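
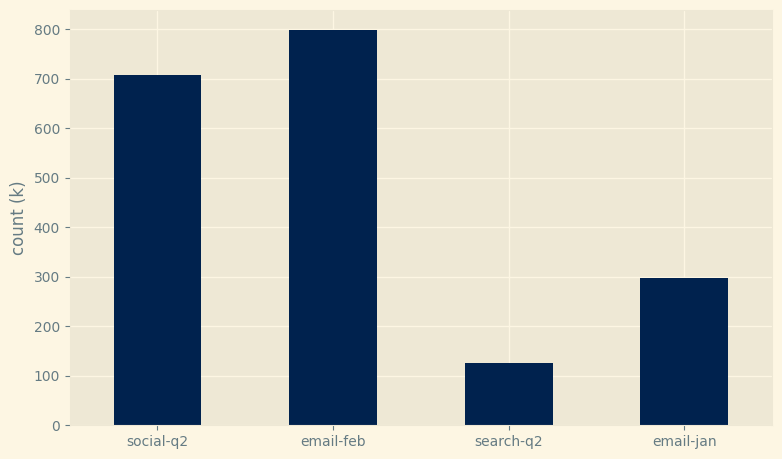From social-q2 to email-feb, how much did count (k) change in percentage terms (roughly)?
≈ +14.3%

social-q2 ≈ 700, email-feb ≈ 800; (800 − 700) / 700 ≈ +14.3%.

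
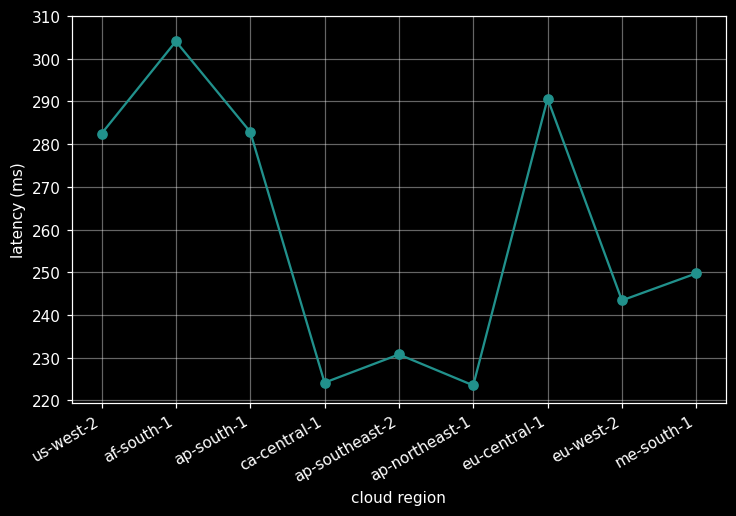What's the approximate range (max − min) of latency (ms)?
Max af-south-1 ≈ 300, min ap-northeast-1 ≈ 220; range ≈ 80.

≈ 80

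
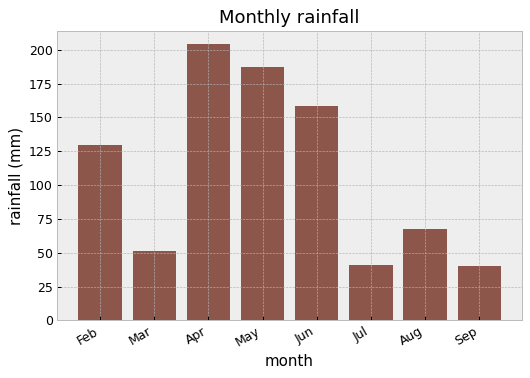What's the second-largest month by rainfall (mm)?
May

Top 3: Apr ≈ 200, May ≈ 180, Jun ≈ 160.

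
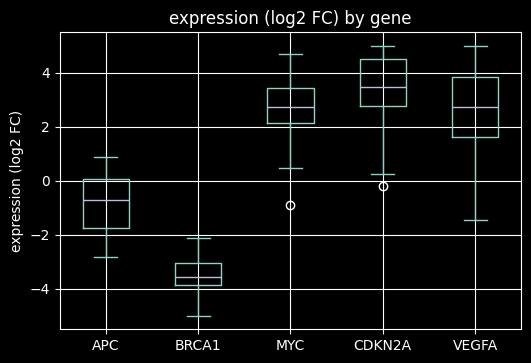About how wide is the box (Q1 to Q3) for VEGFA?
Q3 ≈ 4, Q1 ≈ 2; IQR ≈ 2.

≈ 2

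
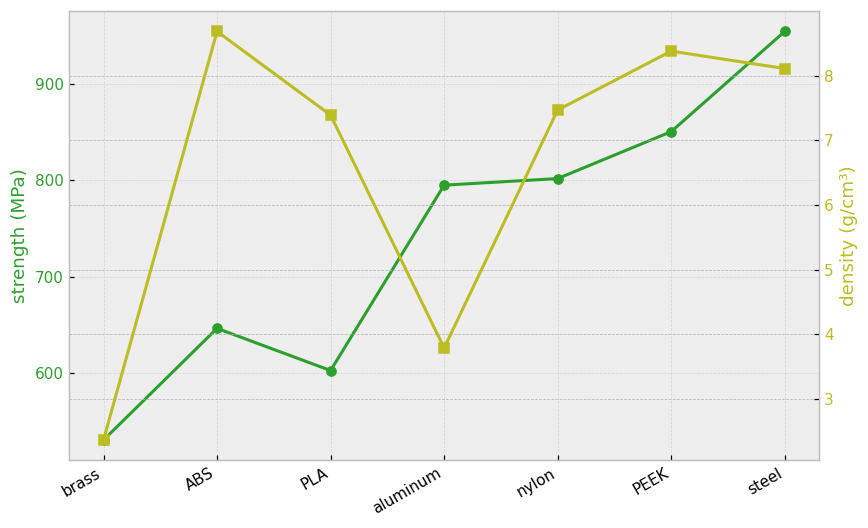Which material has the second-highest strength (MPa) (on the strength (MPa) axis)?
PEEK

Top 3 (on the strength (MPa) axis): steel ≈ 950, PEEK ≈ 850, nylon ≈ 800.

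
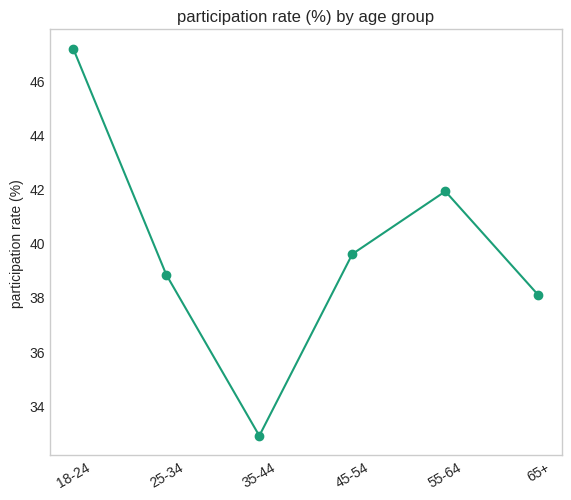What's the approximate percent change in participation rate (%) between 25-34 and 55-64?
≈ +10.5%

25-34 ≈ 38, 55-64 ≈ 42; (42 − 38) / 38 ≈ +10.5%.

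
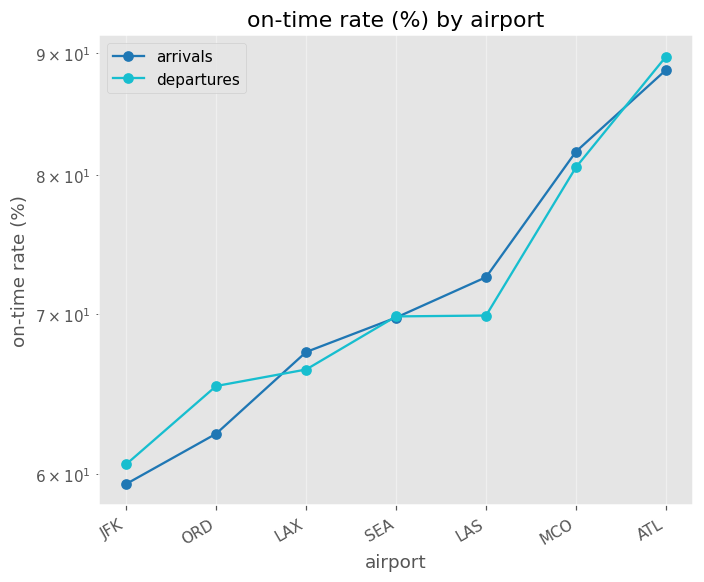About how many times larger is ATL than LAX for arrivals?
≈ 1.38×

ATL ≈ 90, LAX ≈ 65; 90/65 ≈ 1.38.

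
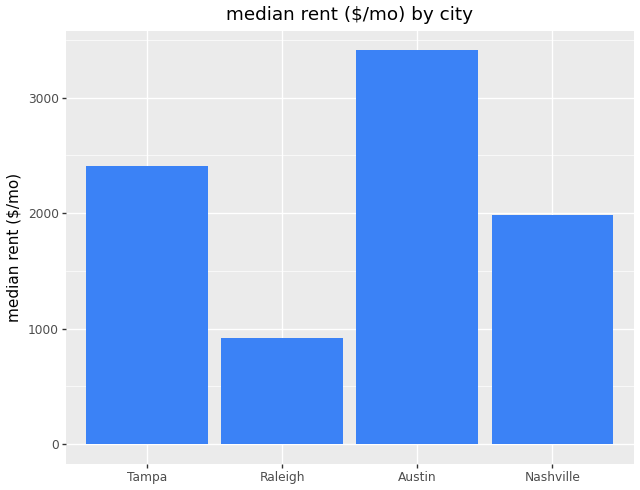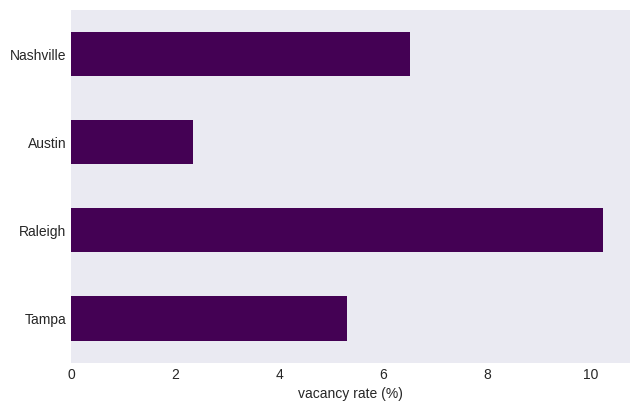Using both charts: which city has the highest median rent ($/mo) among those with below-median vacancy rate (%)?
Austin

Chart 2 median vacancy rate (%) ≈ 6; below-median cities: Tampa, Austin. Among those, Austin has the highest median rent ($/mo) (≈ 3500).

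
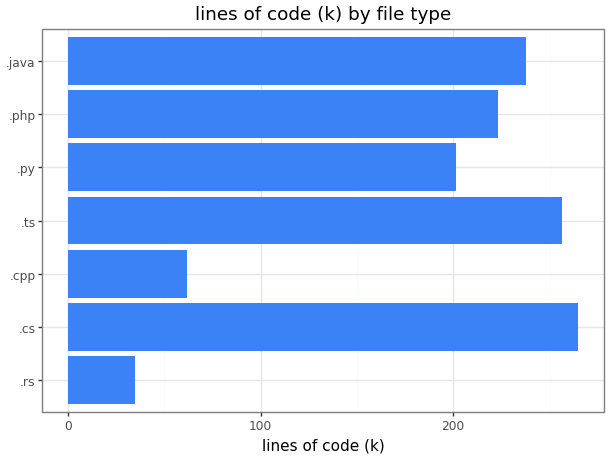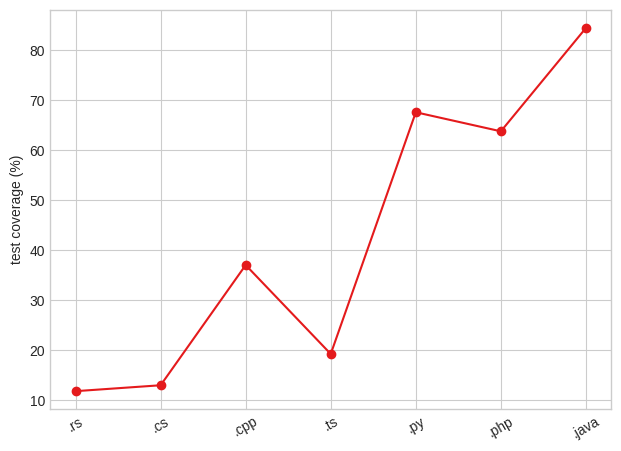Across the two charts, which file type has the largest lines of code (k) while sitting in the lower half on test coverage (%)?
Chart 2 median test coverage (%) ≈ 40; below-median file types: .rs, .cs, .ts. Among those, .cs has the highest lines of code (k) (≈ 275).

.cs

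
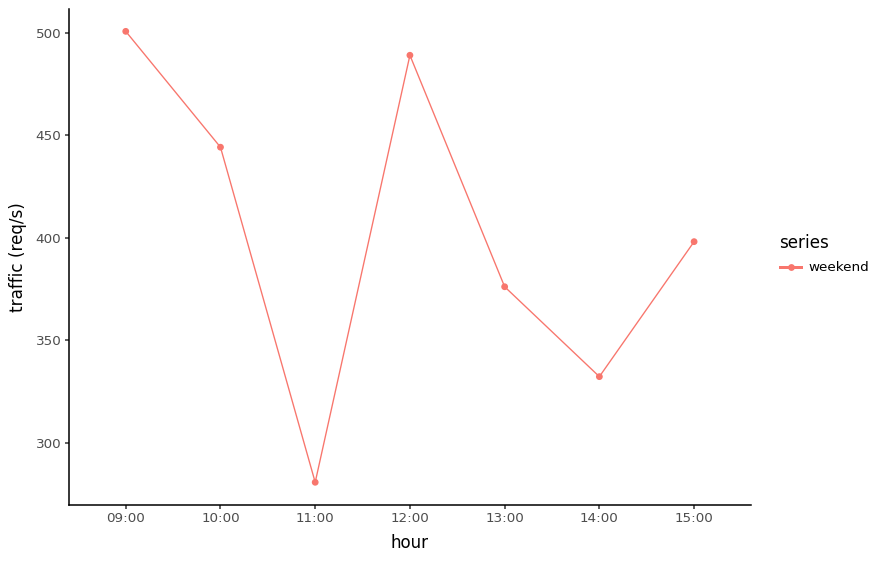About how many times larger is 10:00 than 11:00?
≈ 1.57×

10:00 ≈ 440, 11:00 ≈ 280; 440/280 ≈ 1.57.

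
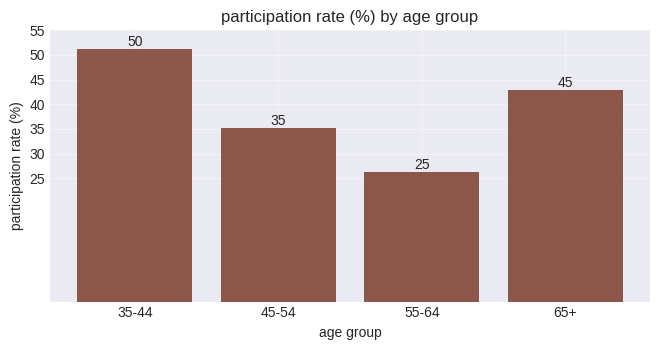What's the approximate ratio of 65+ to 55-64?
65+ ≈ 45, 55-64 ≈ 25; 45/25 ≈ 1.8.

≈ 1.8×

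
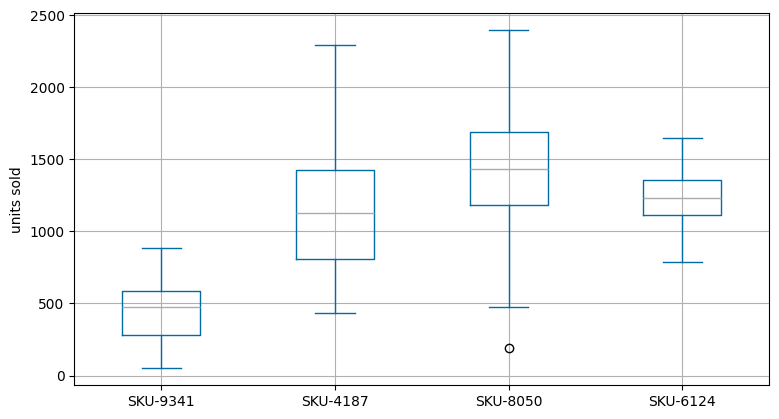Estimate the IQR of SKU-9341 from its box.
≈ 300

Q3 ≈ 600, Q1 ≈ 300; IQR ≈ 300.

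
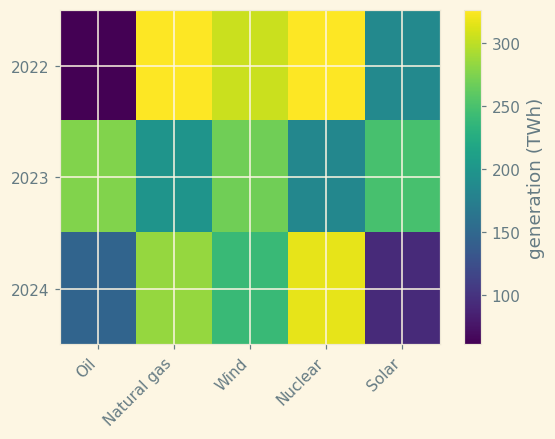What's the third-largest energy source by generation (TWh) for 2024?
Wind

Top 4 for 2024: Nuclear ≈ 325, Natural gas ≈ 275, Wind ≈ 250, Oil ≈ 150.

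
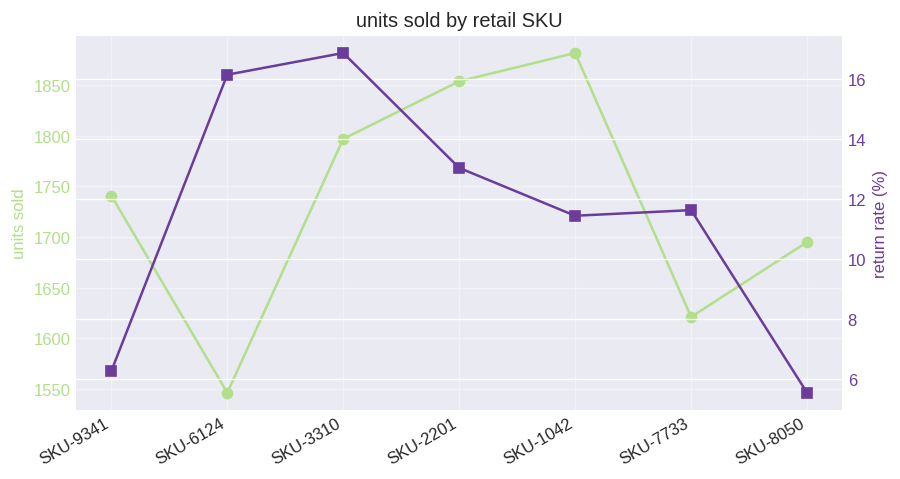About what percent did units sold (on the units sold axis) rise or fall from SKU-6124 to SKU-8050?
≈ +9.7%

SKU-6124 ≈ 1550, SKU-8050 ≈ 1700; (1700 − 1550) / 1550 ≈ +9.7%.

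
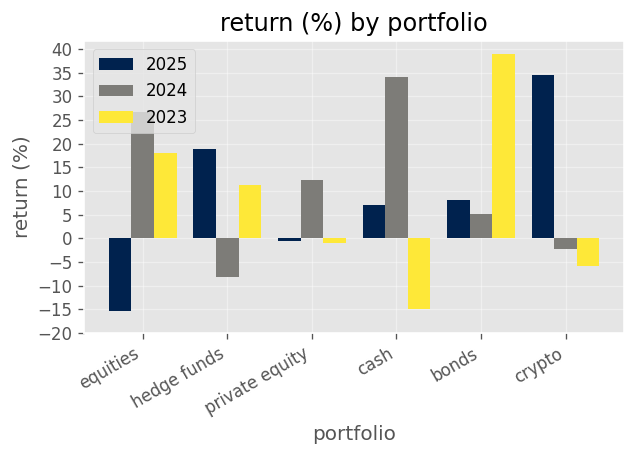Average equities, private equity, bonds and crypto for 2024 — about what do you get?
≈ 10

(25 + 10 + 5 + 0) / 4 ≈ 10.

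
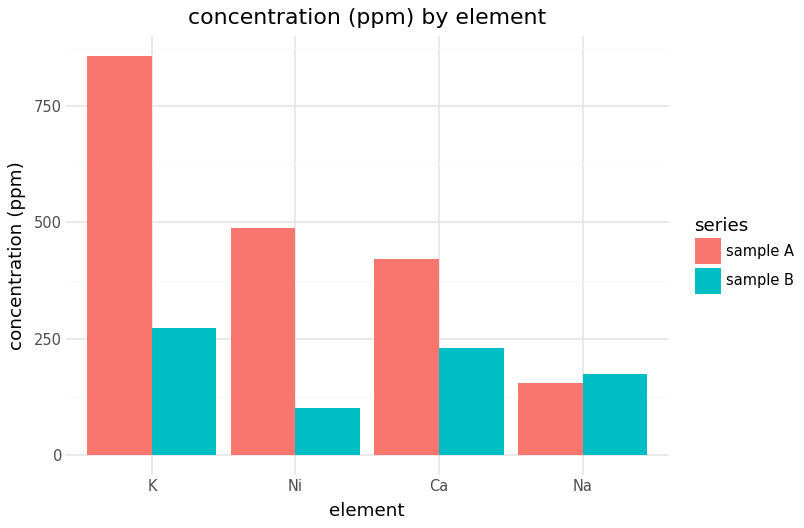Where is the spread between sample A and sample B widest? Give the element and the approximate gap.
K: sample A ≈ 900, sample B ≈ 300 → gap ≈ 600. Next-largest (Ni) is only ≈ 400.

K, ≈ 600 ppm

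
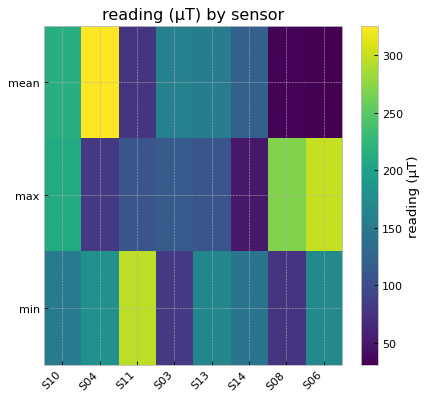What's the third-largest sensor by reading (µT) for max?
Top 4 for max: S06 ≈ 300, S08 ≈ 275, S10 ≈ 200, S03 ≈ 125.

S10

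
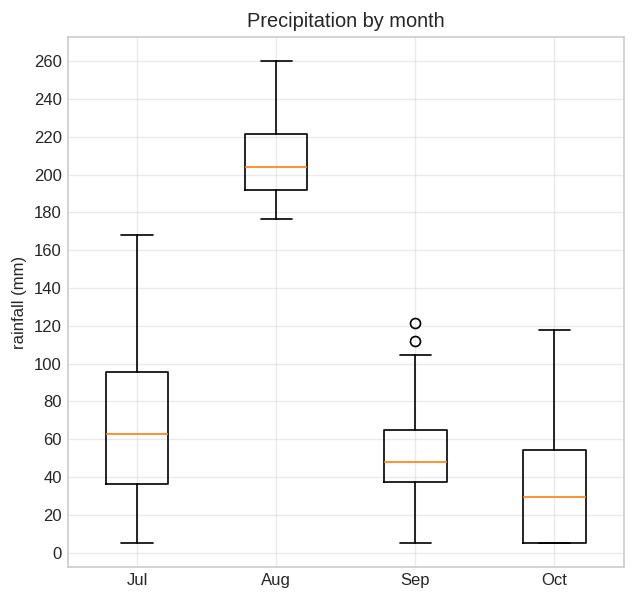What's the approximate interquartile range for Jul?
Q3 ≈ 100, Q1 ≈ 40; IQR ≈ 60.

≈ 60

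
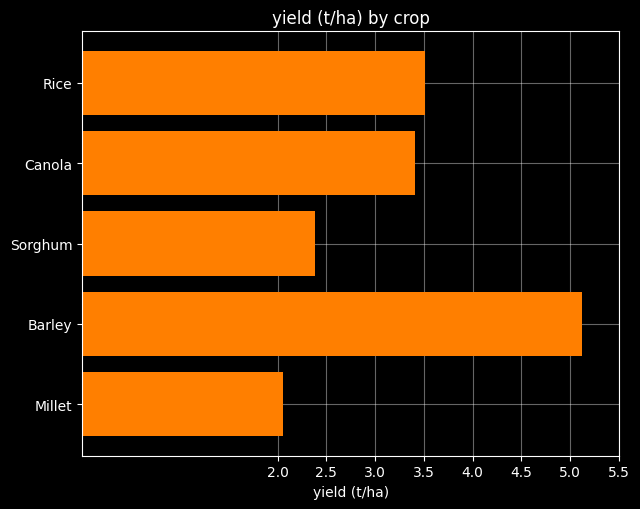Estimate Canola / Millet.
≈ 1.75×

Canola ≈ 3.5, Millet ≈ 2.0; 3.5/2.0 ≈ 1.75.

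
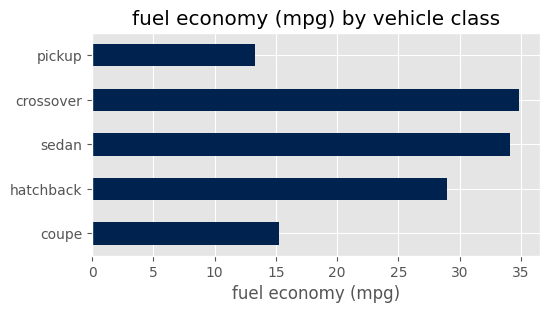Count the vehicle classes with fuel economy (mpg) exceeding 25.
3

Above 25: hatchback, sedan, crossover.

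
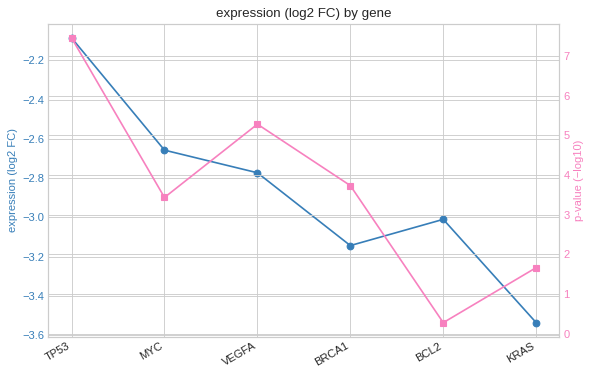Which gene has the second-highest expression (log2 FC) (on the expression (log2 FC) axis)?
MYC

Top 3 (on the expression (log2 FC) axis): TP53 ≈ -2.0, MYC ≈ -2.6, VEGFA ≈ -2.8.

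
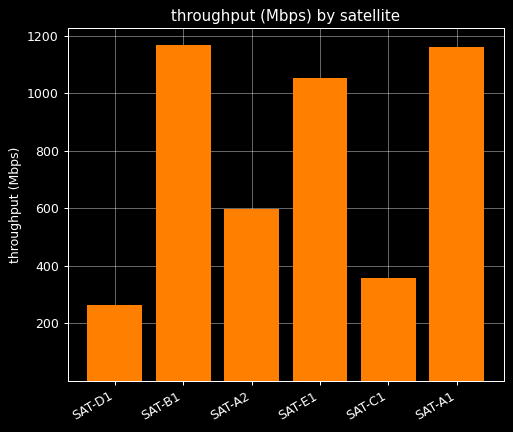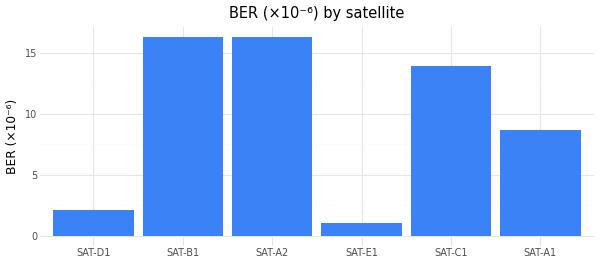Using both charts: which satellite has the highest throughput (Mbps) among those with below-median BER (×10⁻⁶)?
SAT-A1

Chart 2 median BER (×10⁻⁶) ≈ 12; below-median satellites: SAT-D1, SAT-E1, SAT-A1. Among those, SAT-A1 has the highest throughput (Mbps) (≈ 1200).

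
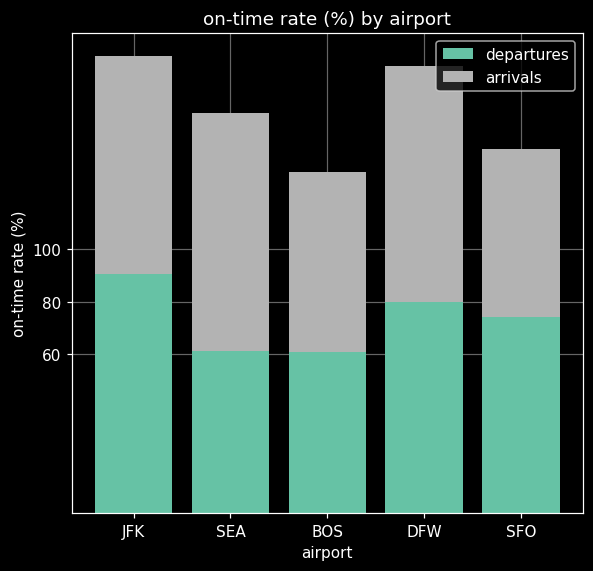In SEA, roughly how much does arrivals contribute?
≈ 100

arrivals top ≈ 160, bottom ≈ 60; segment ≈ 100.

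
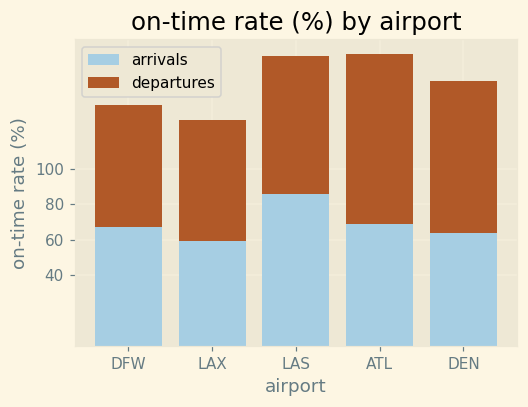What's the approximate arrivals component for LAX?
arrivals top ≈ 60, bottom ≈ 0; segment ≈ 60.

≈ 60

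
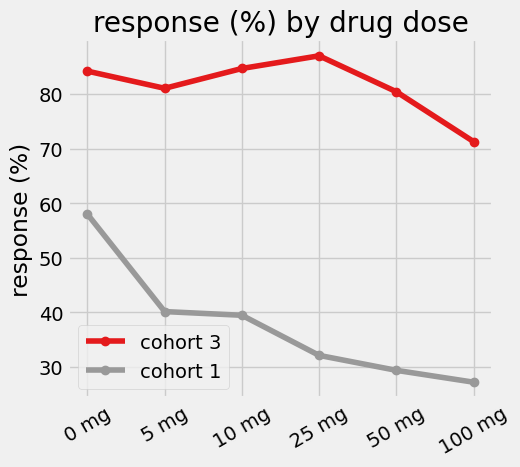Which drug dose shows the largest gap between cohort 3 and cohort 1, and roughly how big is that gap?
25 mg, ≈ 55 %

25 mg: cohort 3 ≈ 85, cohort 1 ≈ 30 → gap ≈ 55. Next-largest (50 mg) is only ≈ 50.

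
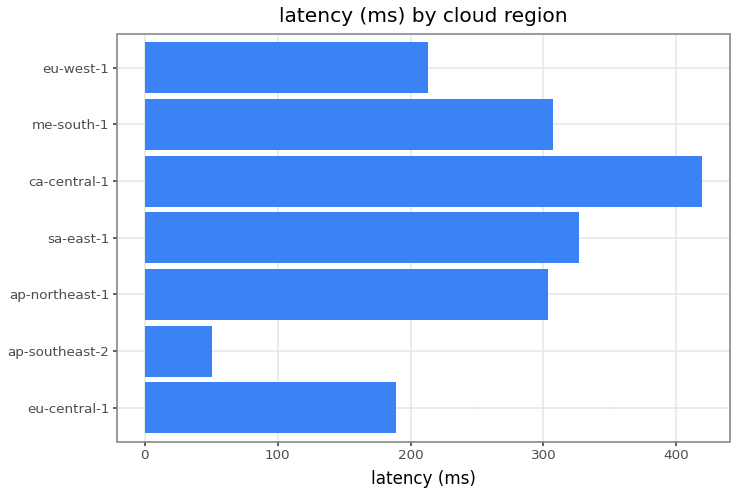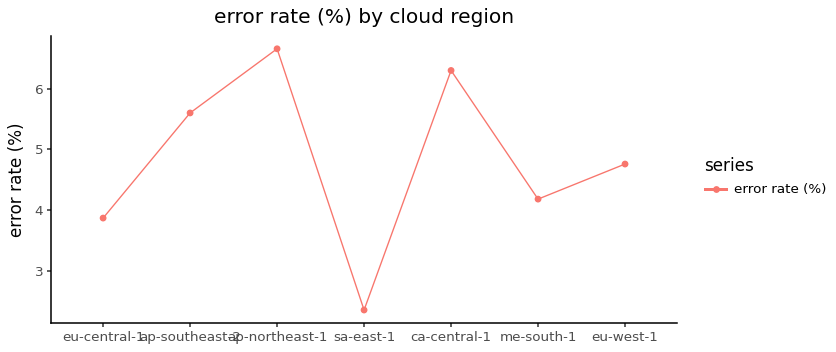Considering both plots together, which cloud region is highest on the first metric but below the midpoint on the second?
Chart 2 median error rate (%) ≈ 5; below-median cloud regions: eu-central-1, sa-east-1, me-south-1. Among those, sa-east-1 has the highest latency (ms) (≈ 350).

sa-east-1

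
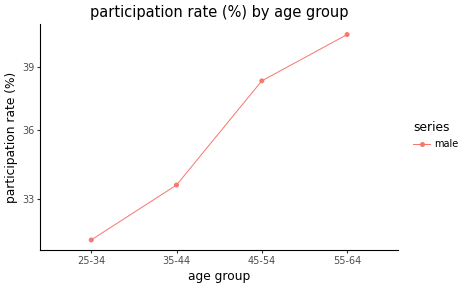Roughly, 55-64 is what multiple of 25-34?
55-64 ≈ 41, 25-34 ≈ 31; 41/31 ≈ 1.32.

≈ 1.32×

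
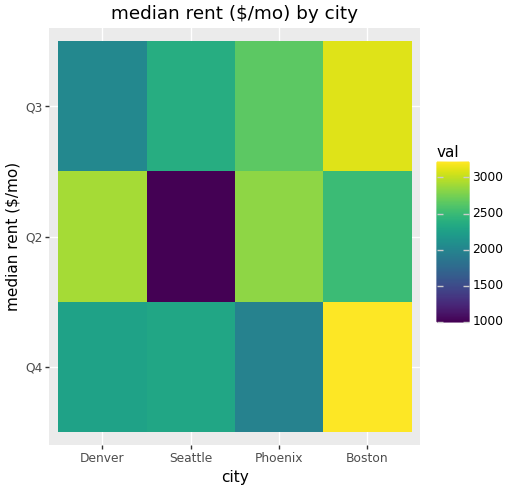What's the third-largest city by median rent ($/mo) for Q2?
Boston

Top 4 for Q2: Denver ≈ 3000, Phoenix ≈ 2800, Boston ≈ 2600, Seattle ≈ 1000.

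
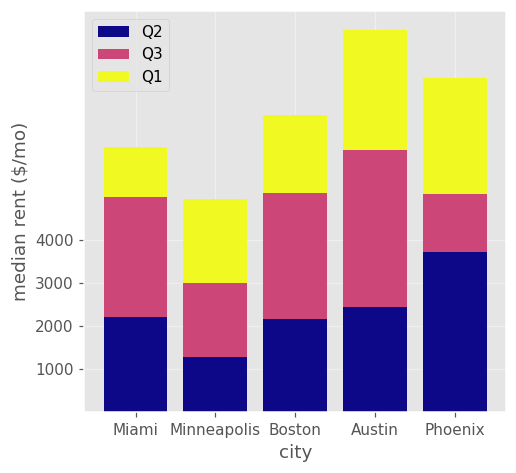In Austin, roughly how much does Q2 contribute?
≈ 2000

Q2 top ≈ 2000, bottom ≈ 0; segment ≈ 2000.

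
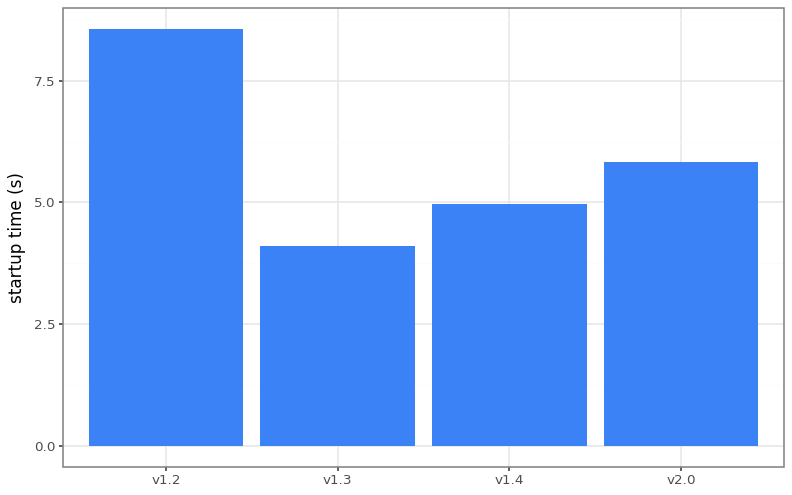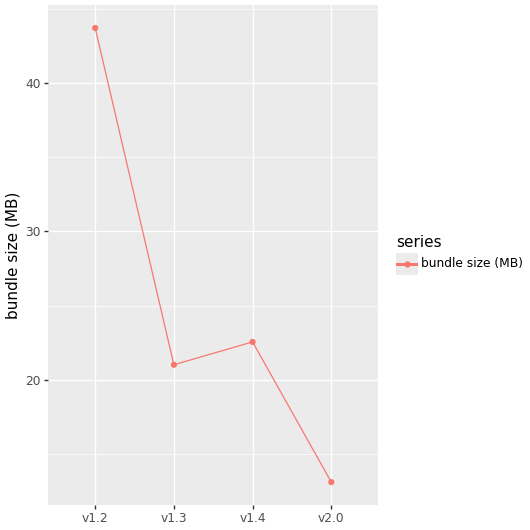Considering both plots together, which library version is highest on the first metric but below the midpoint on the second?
Chart 2 median bundle size (MB) ≈ 20; below-median library versions: v1.3, v2.0. Among those, v2.0 has the highest startup time (s) (≈ 6).

v2.0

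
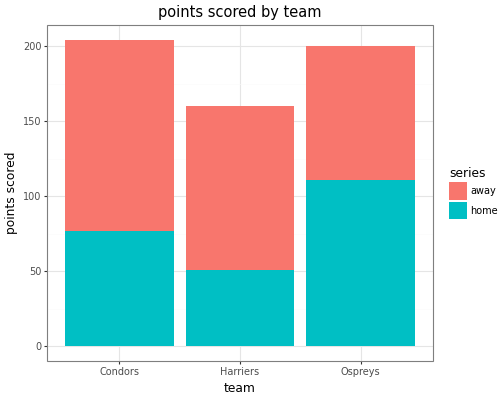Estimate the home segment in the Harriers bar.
home top ≈ 60, bottom ≈ 0; segment ≈ 60.

≈ 60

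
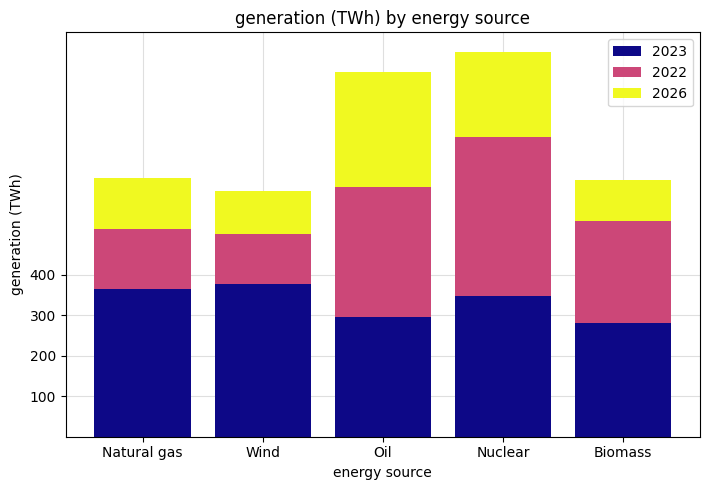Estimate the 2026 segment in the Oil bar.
≈ 300

2026 top ≈ 900, bottom ≈ 600; segment ≈ 300.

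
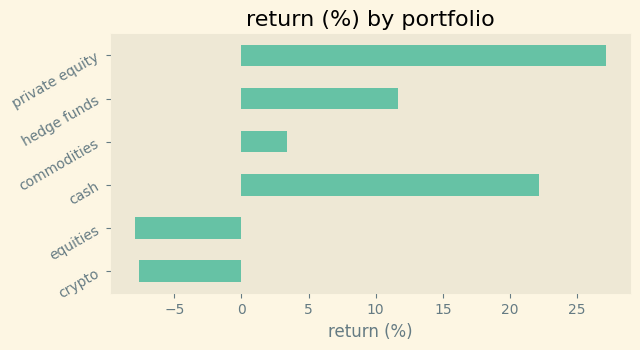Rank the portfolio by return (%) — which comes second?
cash

Top 3: private equity ≈ 25, cash ≈ 20, hedge funds ≈ 10.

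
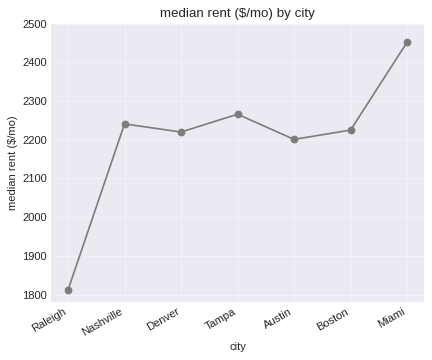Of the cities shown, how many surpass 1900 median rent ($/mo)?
Above 1900: Nashville, Denver, Tampa, Austin, Boston, Miami.

6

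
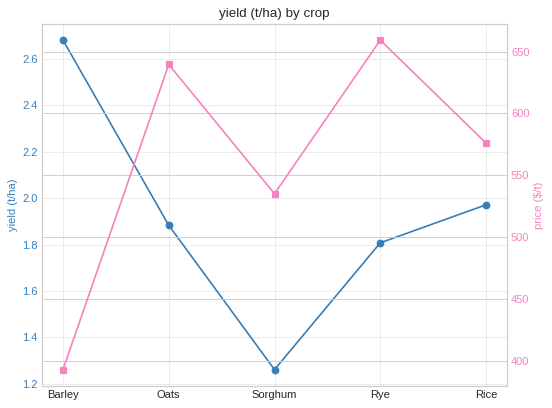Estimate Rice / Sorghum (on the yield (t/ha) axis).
≈ 1.67×

Rice ≈ 2.0, Sorghum ≈ 1.2; 2.0/1.2 ≈ 1.67.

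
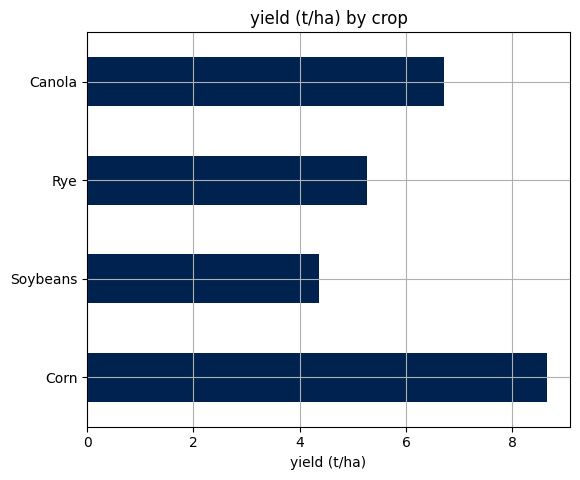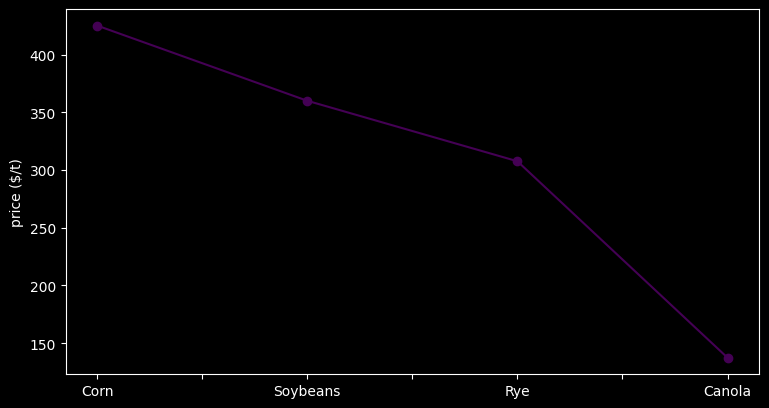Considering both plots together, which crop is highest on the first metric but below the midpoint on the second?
Chart 2 median price ($/t) ≈ 350; below-median crops: Rye, Canola. Among those, Canola has the highest yield (t/ha) (≈ 7).

Canola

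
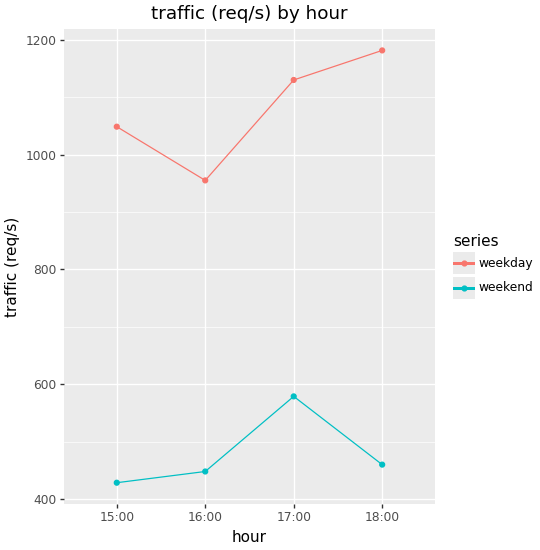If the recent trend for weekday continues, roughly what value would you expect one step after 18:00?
Last three: 1000, 1100, 1200 → slope ≈ 100/step → next ≈ 1300.

≈ 1300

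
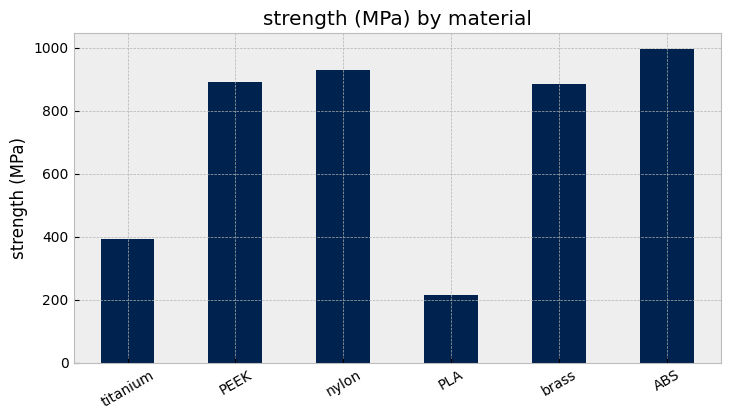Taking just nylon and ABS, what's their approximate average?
(900 + 1000) / 2 ≈ 950.

≈ 950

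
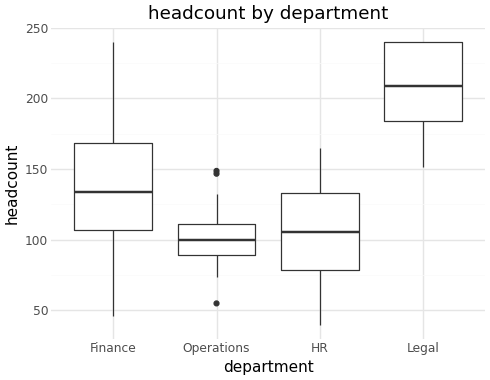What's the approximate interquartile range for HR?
≈ 50

Q3 ≈ 130, Q1 ≈ 80; IQR ≈ 50.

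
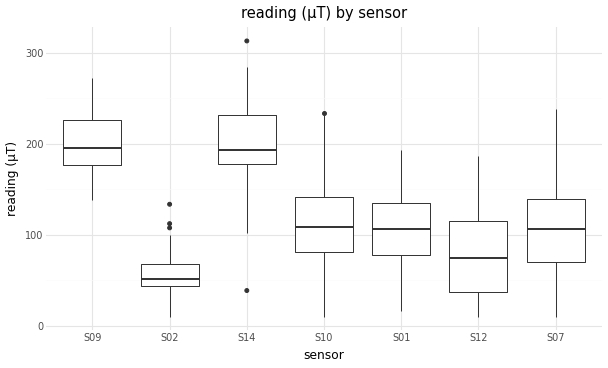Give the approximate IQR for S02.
Q3 ≈ 60, Q1 ≈ 40; IQR ≈ 20.

≈ 20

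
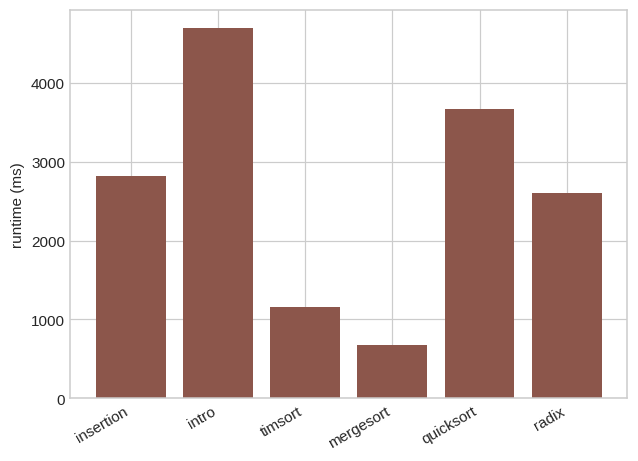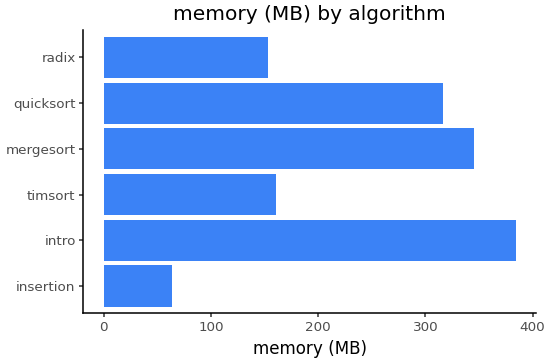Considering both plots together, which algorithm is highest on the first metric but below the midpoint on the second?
insertion

Chart 2 median memory (MB) ≈ 250; below-median algorithms: insertion, timsort, radix. Among those, insertion has the highest runtime (ms) (≈ 3000).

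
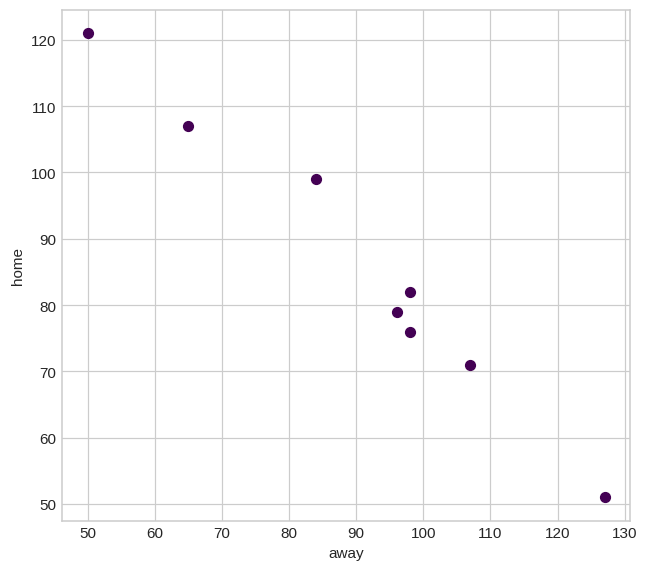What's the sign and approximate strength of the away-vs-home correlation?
Points are negatively correlated; strong (|r| ≈ 1.0).

negative, strong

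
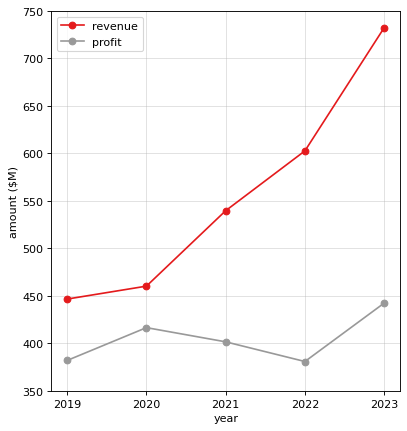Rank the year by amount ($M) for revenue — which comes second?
Top 3 for revenue: 2023 ≈ 750, 2022 ≈ 600, 2021 ≈ 550.

2022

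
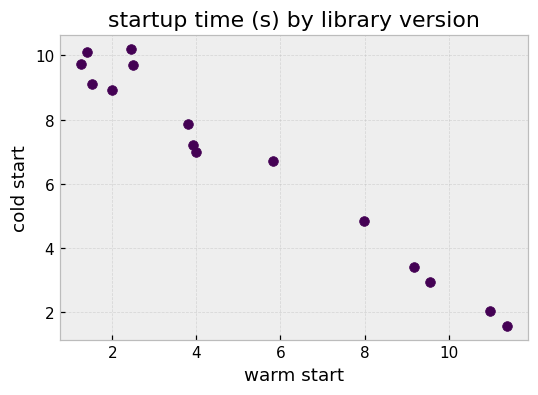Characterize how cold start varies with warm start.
Points are negatively correlated; strong (|r| ≈ 1.0).

negative, strong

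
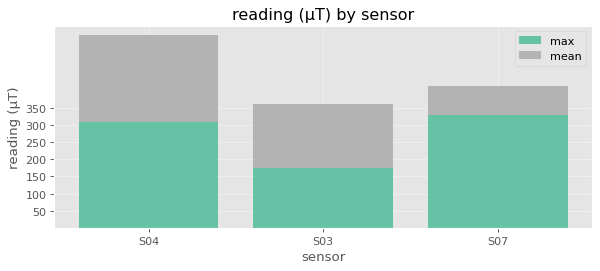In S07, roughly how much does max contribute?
≈ 350

max top ≈ 350, bottom ≈ 0; segment ≈ 350.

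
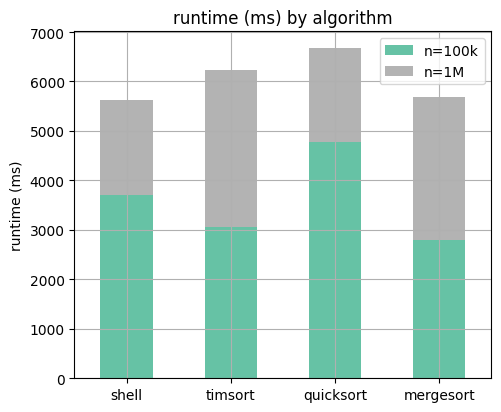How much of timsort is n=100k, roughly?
≈ 3000

n=100k top ≈ 3000, bottom ≈ 0; segment ≈ 3000.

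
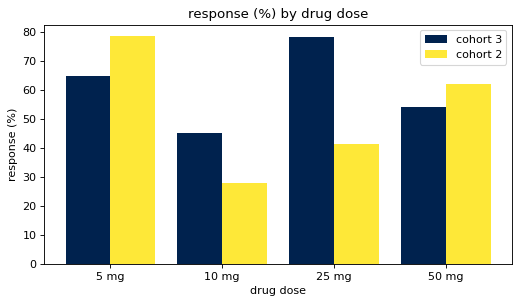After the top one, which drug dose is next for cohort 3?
Top 3 for cohort 3: 25 mg ≈ 80, 5 mg ≈ 60, 50 mg ≈ 50.

5 mg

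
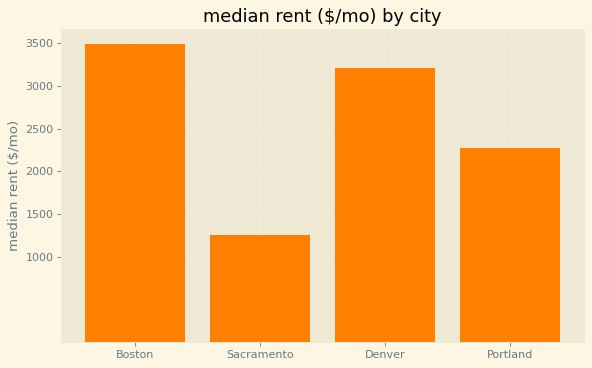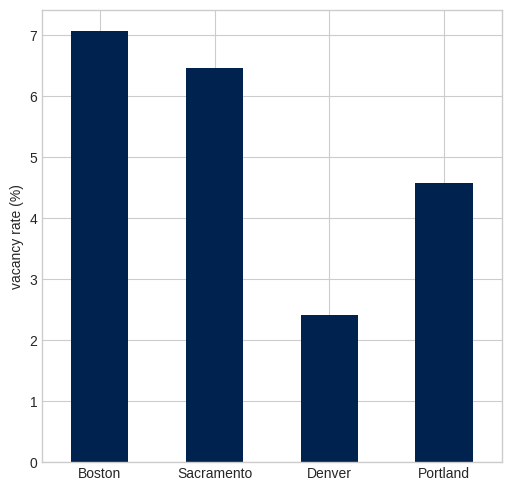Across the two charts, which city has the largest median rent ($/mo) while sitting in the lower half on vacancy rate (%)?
Denver

Chart 2 median vacancy rate (%) ≈ 6; below-median cities: Denver, Portland. Among those, Denver has the highest median rent ($/mo) (≈ 3000).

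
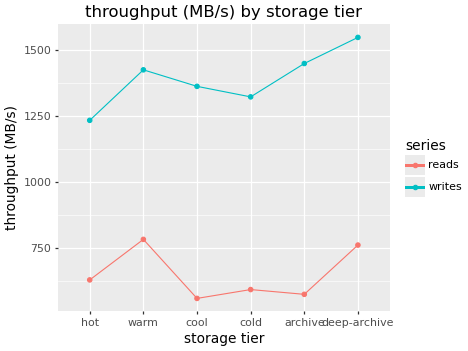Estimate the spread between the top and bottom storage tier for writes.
Max deep-archive ≈ 1500, min hot ≈ 1200; range ≈ 300.

≈ 300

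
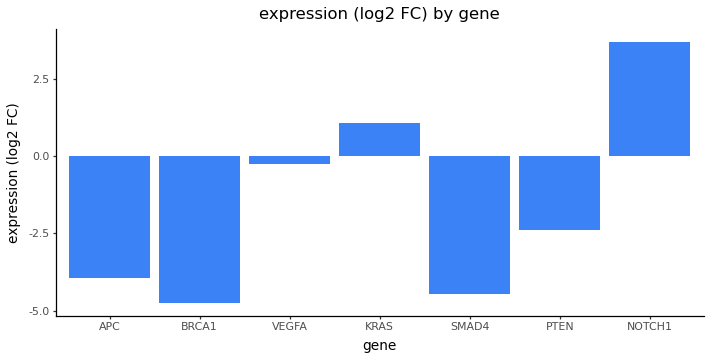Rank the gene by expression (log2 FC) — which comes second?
KRAS

Top 3: NOTCH1 ≈ 4, KRAS ≈ 1, VEGFA ≈ 0.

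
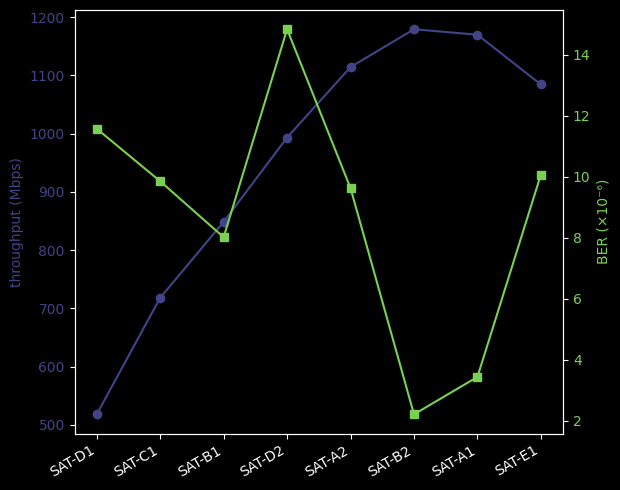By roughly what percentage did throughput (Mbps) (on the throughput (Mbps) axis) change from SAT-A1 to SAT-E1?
≈ -8.3%

SAT-A1 ≈ 1200, SAT-E1 ≈ 1100; (1100 − 1200) / 1200 ≈ -8.3%.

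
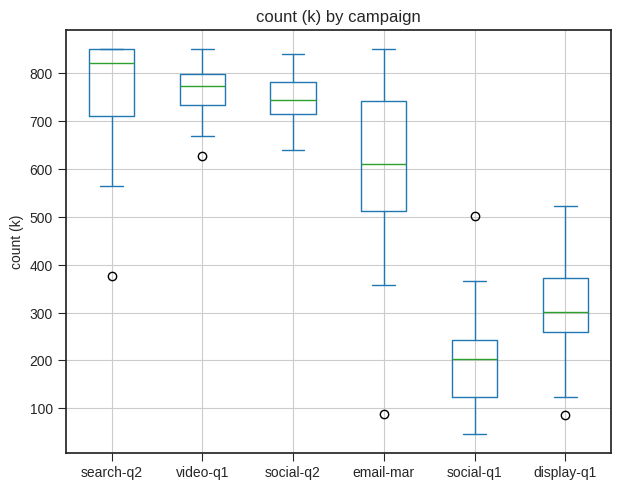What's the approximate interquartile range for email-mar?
Q3 ≈ 750, Q1 ≈ 500; IQR ≈ 250.

≈ 250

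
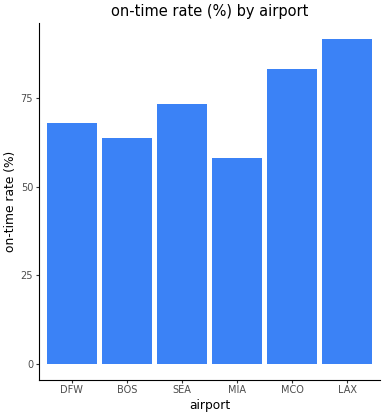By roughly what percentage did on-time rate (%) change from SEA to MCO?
SEA ≈ 70, MCO ≈ 80; (80 − 70) / 70 ≈ +14.3%.

≈ +14.3%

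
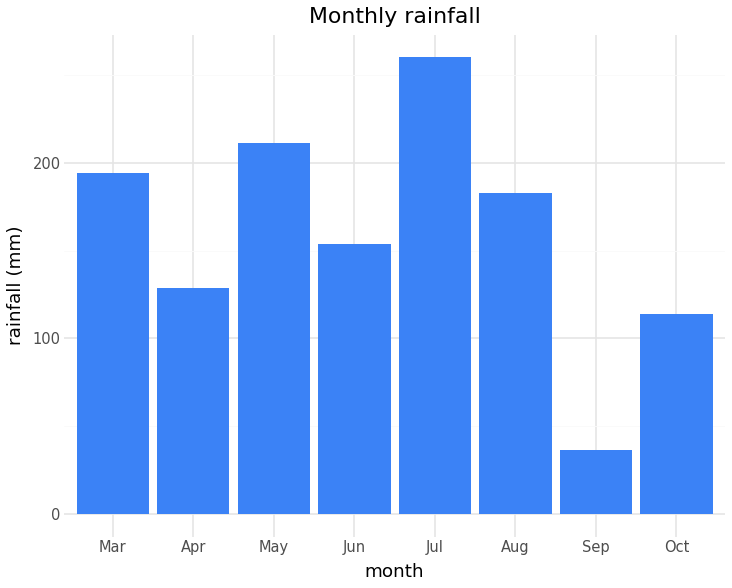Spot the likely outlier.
Sep

Sep ≈ 25; the rest sit between ≈ 125 and ≈ 250.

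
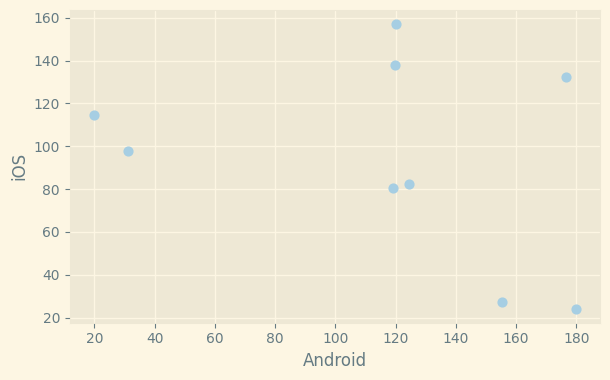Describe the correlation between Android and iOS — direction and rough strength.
Points are negatively correlated; weak (|r| ≈ 0.3).

negative, weak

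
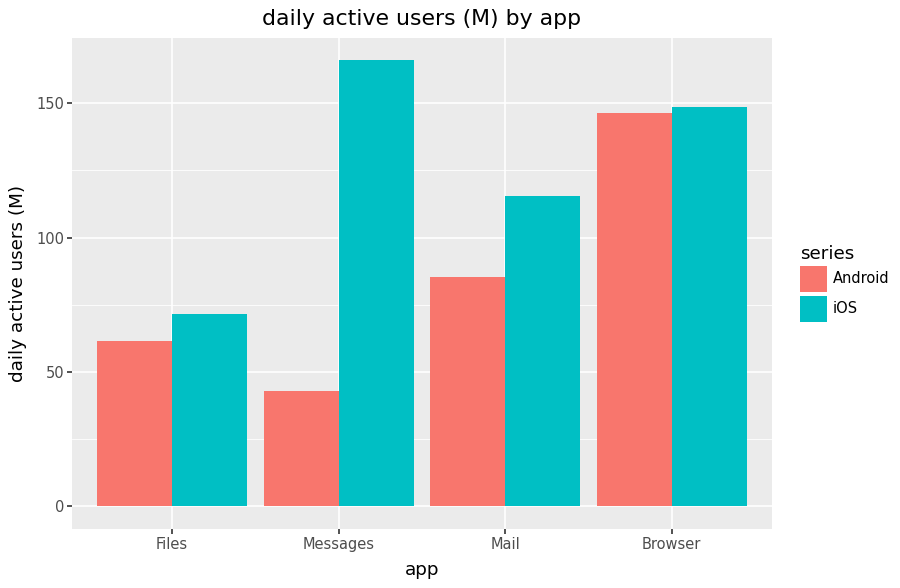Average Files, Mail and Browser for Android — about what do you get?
(60 + 80 + 140) / 3 ≈ 93.

≈ 93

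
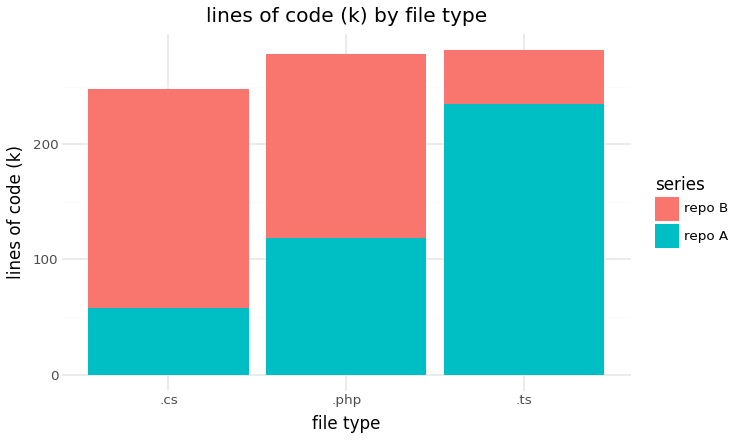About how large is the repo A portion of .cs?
≈ 50

repo A top ≈ 50, bottom ≈ 0; segment ≈ 50.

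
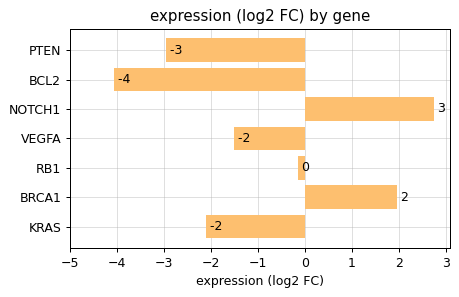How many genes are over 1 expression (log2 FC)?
2

Above 1: NOTCH1, BRCA1.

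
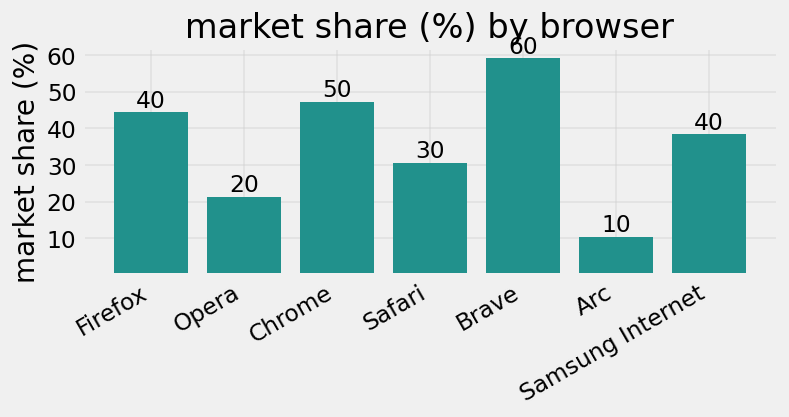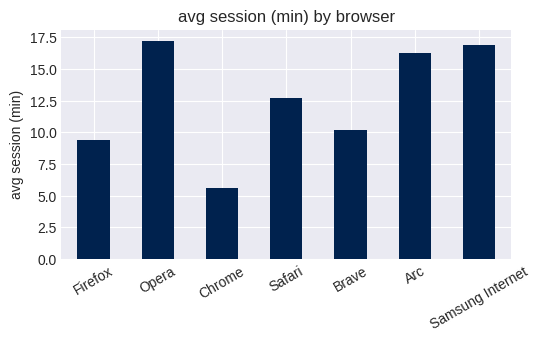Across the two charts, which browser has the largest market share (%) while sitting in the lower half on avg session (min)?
Brave

Chart 2 median avg session (min) ≈ 12; below-median browsers: Firefox, Chrome, Brave. Among those, Brave has the highest market share (%) (≈ 60).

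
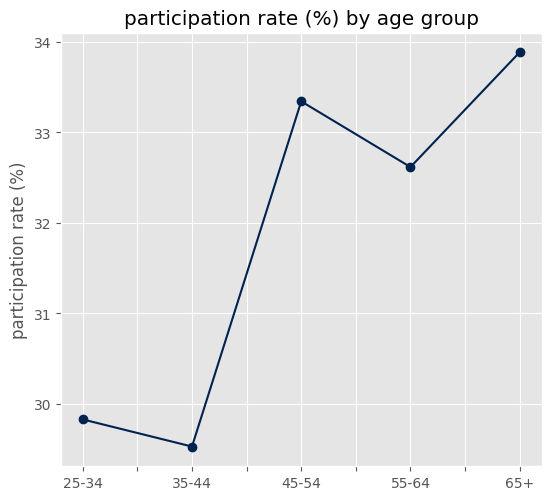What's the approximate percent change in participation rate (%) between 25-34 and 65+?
≈ +13.3%

25-34 ≈ 30.0, 65+ ≈ 34.0; (34.0 − 30.0) / 30.0 ≈ +13.3%.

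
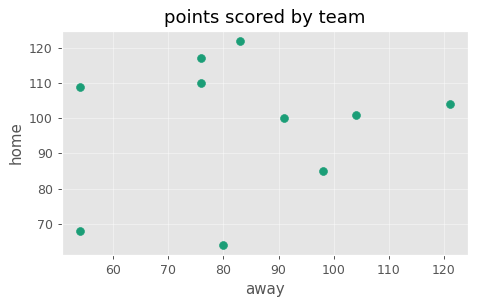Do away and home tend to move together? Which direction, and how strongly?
no clear correlation

Points are roughly uncorrelated; weak (|r| ≈ 0.1).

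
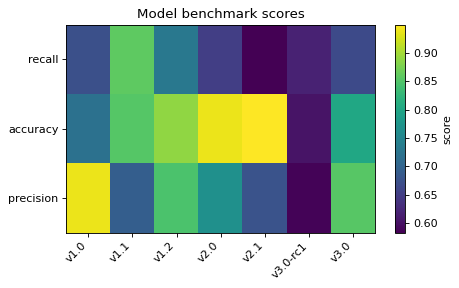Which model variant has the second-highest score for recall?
v1.2

Top 3 for recall: v1.1 ≈ 0.85, v1.2 ≈ 0.75, v1.0 ≈ 0.65.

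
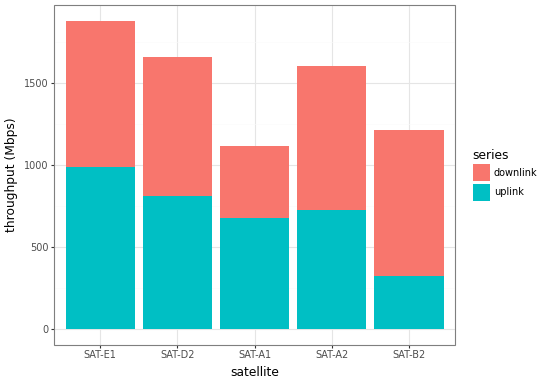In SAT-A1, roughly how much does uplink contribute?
uplink top ≈ 600, bottom ≈ 0; segment ≈ 600.

≈ 600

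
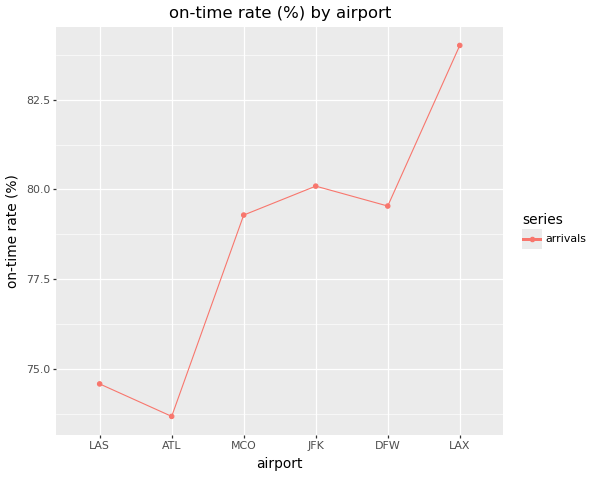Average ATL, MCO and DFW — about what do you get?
(74 + 79 + 80) / 3 ≈ 78.

≈ 78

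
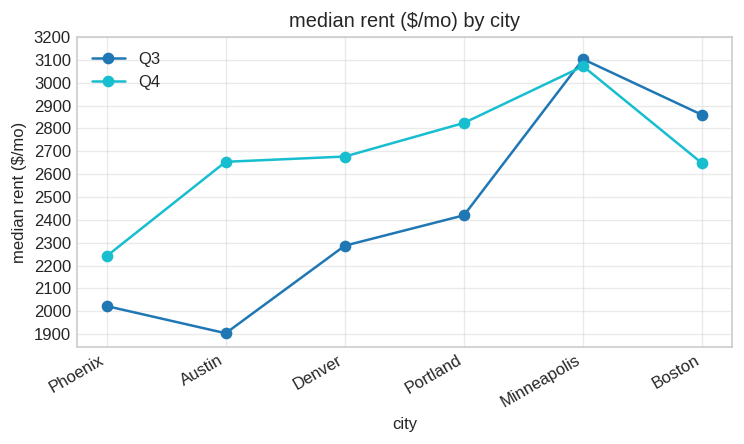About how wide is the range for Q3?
≈ 1200

Max Minneapolis ≈ 3100, min Austin ≈ 1900; range ≈ 1200.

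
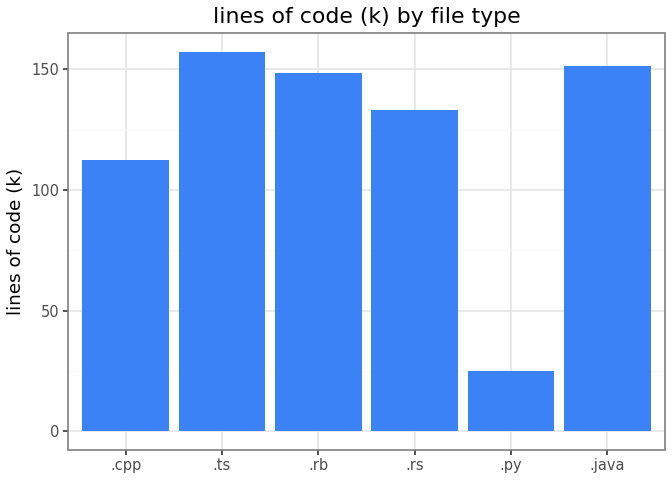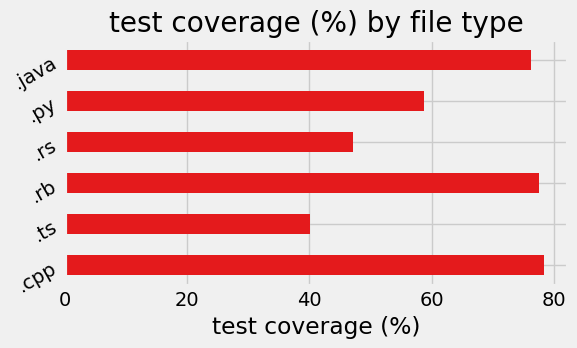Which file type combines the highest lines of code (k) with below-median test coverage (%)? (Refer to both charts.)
.ts

Chart 2 median test coverage (%) ≈ 70; below-median file types: .ts, .rs, .py. Among those, .ts has the highest lines of code (k) (≈ 160).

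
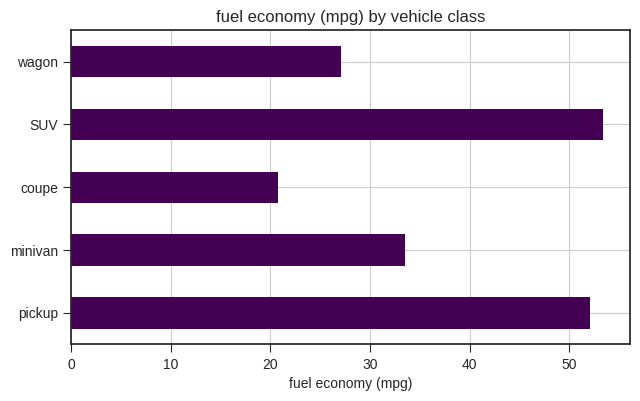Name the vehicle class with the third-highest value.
Top 4: SUV ≈ 55, pickup ≈ 50, minivan ≈ 35, wagon ≈ 25.

minivan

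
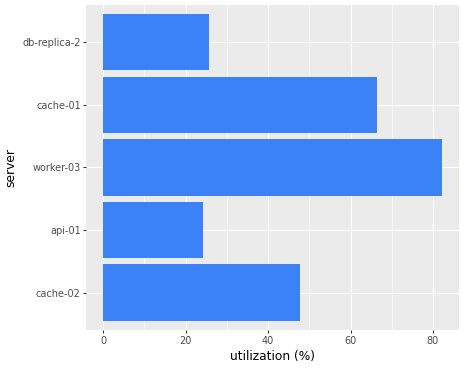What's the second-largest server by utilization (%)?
Top 3: worker-03 ≈ 80, cache-01 ≈ 70, cache-02 ≈ 50.

cache-01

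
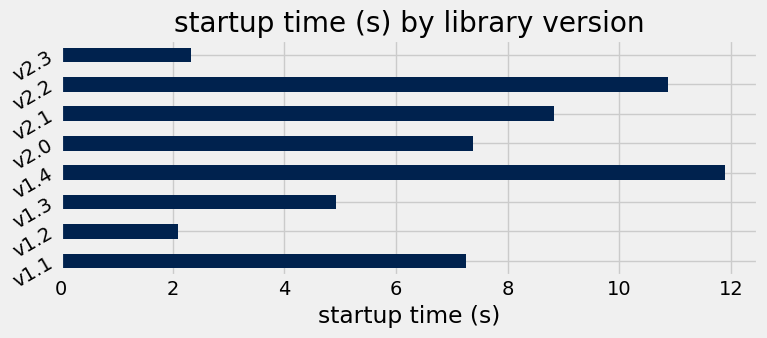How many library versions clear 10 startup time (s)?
2

Above 10: v1.4, v2.2.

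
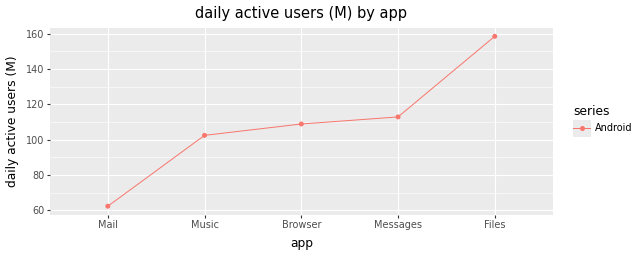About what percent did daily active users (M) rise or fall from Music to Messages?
≈ +10%

Music ≈ 100, Messages ≈ 110; (110 − 100) / 100 ≈ +10%.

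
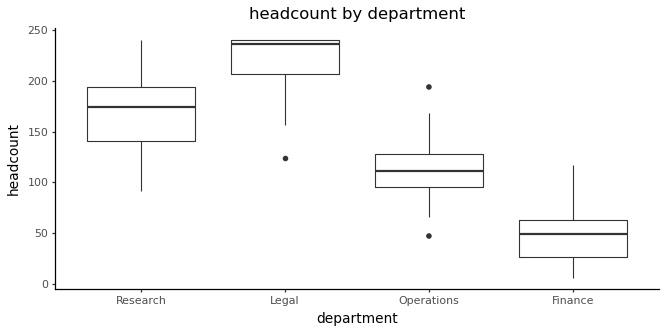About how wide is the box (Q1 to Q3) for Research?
≈ 60

Q3 ≈ 200, Q1 ≈ 140; IQR ≈ 60.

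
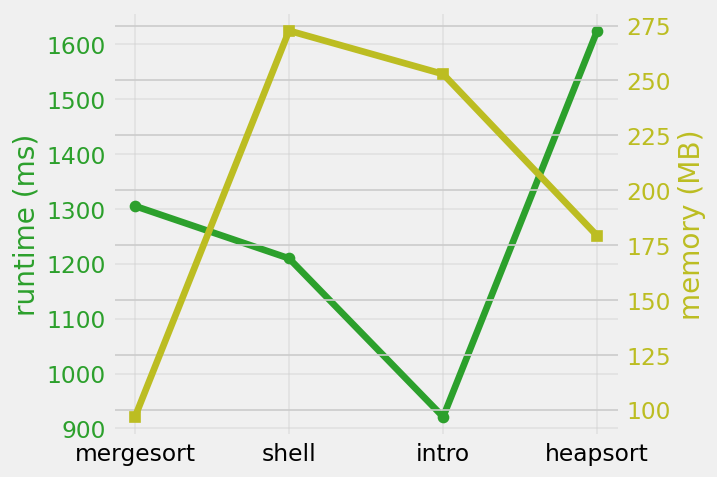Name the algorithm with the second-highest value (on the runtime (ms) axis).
Top 3 (on the runtime (ms) axis): heapsort ≈ 1600, mergesort ≈ 1300, shell ≈ 1200.

mergesort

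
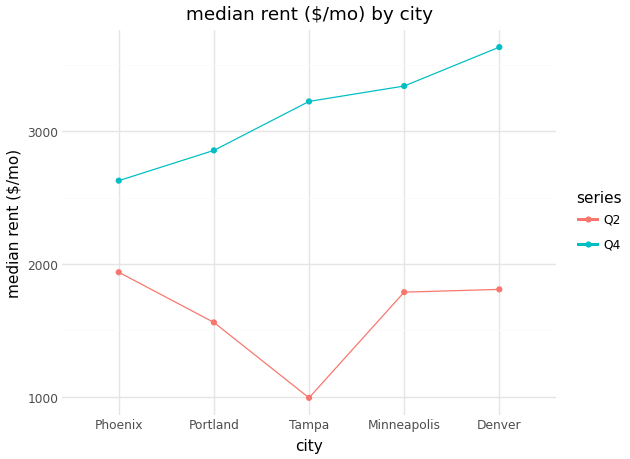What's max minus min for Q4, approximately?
Max Denver ≈ 3500, min Phoenix ≈ 2500; range ≈ 1000.

≈ 1000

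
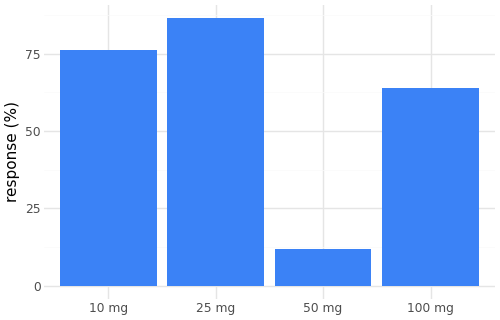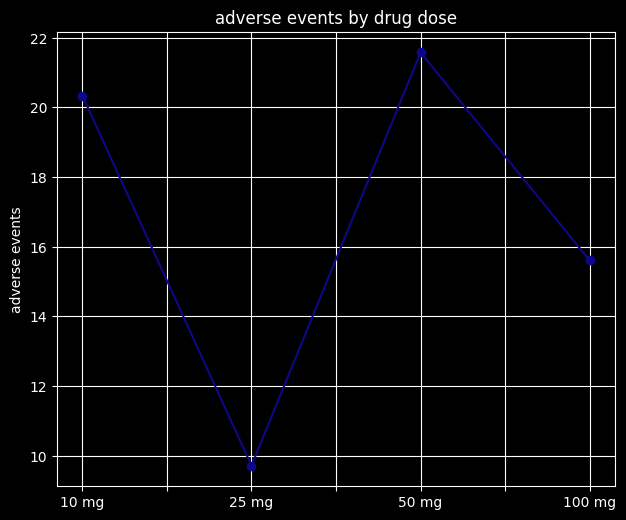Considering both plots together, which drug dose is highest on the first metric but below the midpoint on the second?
Chart 2 median adverse events ≈ 18; below-median drug doses: 25 mg, 100 mg. Among those, 25 mg has the highest response (%) (≈ 90).

25 mg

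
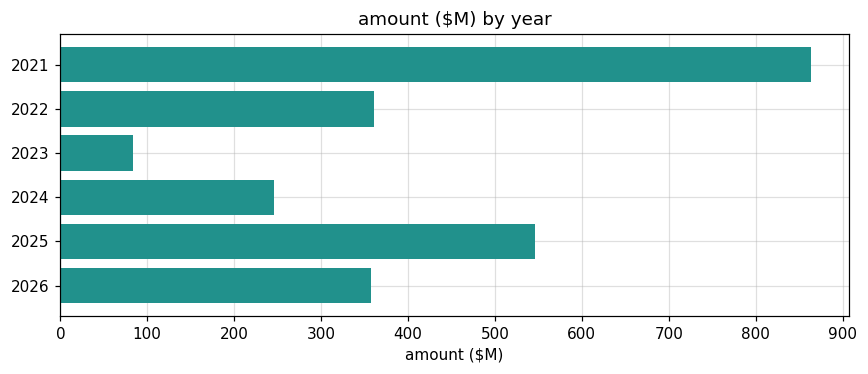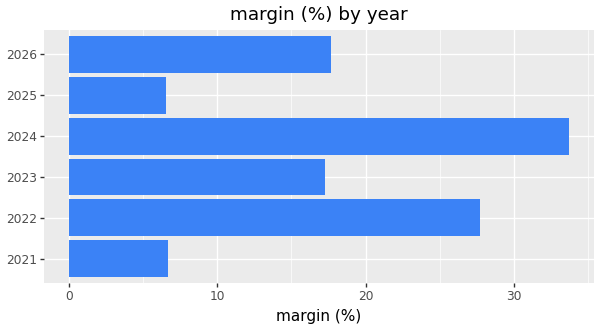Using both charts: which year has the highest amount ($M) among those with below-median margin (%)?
Chart 2 median margin (%) ≈ 15; below-median years: 2021, 2023, 2025. Among those, 2021 has the highest amount ($M) (≈ 900).

2021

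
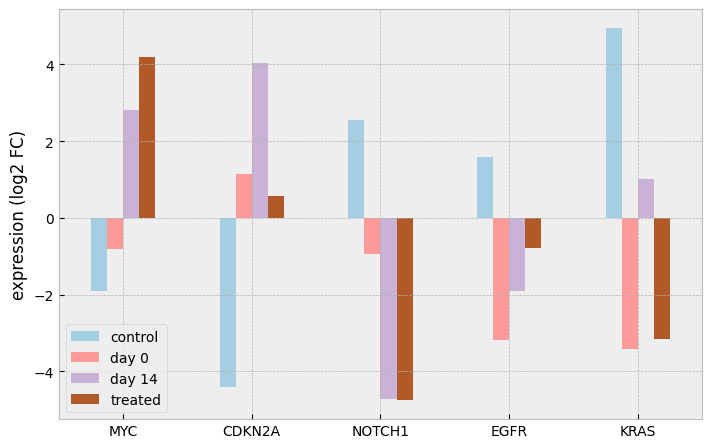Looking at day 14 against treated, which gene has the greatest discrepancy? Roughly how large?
KRAS: day 14 ≈ 1, treated ≈ -3 → gap ≈ 4. Next-largest (CDKN2A) is only ≈ 3.

KRAS, ≈ 4 log2 FC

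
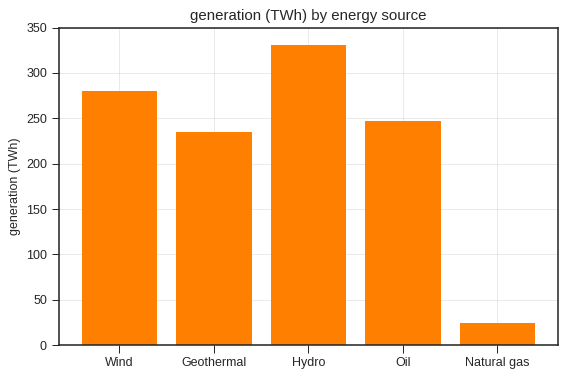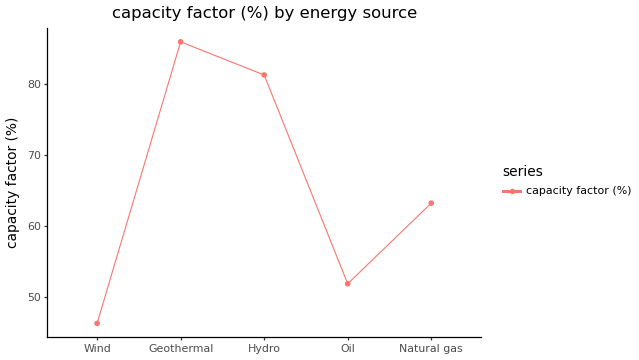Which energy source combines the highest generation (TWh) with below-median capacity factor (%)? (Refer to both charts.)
Chart 2 median capacity factor (%) ≈ 60; below-median energy sources: Wind, Oil. Among those, Wind has the highest generation (TWh) (≈ 300).

Wind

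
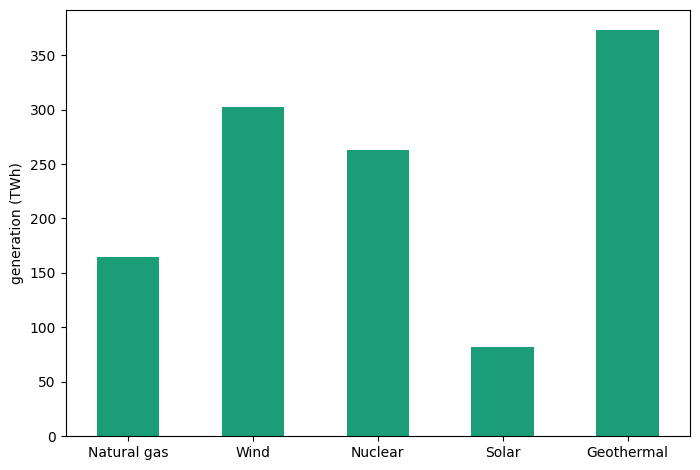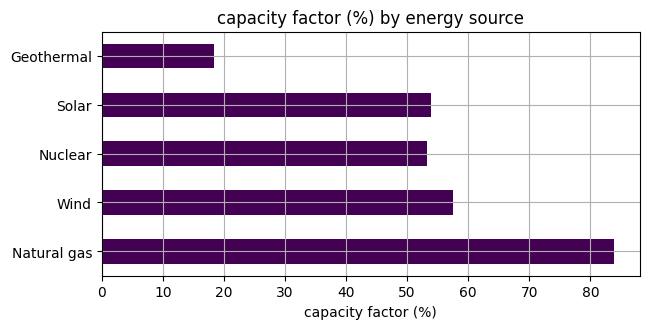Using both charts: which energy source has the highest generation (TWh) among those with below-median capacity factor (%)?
Geothermal

Chart 2 median capacity factor (%) ≈ 50; below-median energy sources: Nuclear, Geothermal. Among those, Geothermal has the highest generation (TWh) (≈ 350).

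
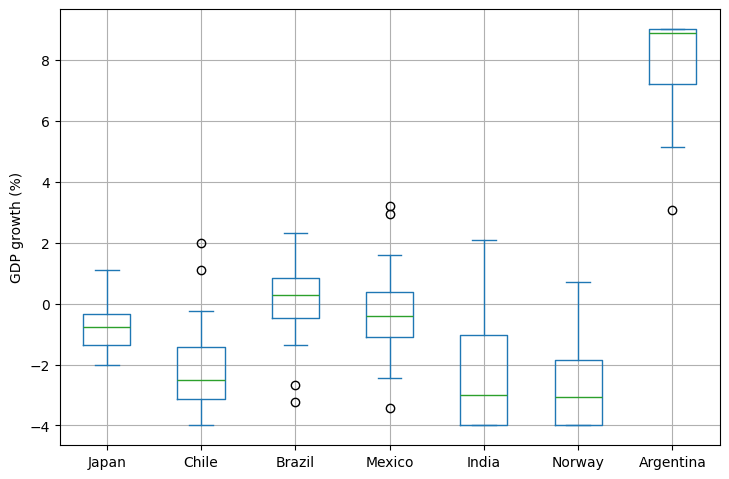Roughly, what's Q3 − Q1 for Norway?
≈ 2

Q3 ≈ -2, Q1 ≈ -4; IQR ≈ 2.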